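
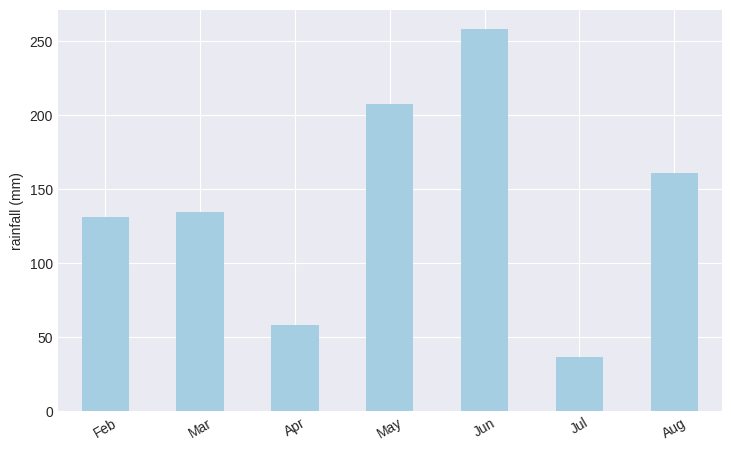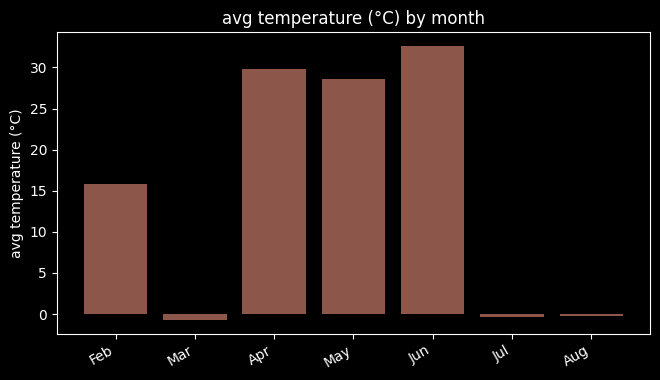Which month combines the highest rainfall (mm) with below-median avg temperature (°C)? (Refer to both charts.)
Aug

Chart 2 median avg temperature (°C) ≈ 15; below-median months: Mar, Jul, Aug. Among those, Aug has the highest rainfall (mm) (≈ 150).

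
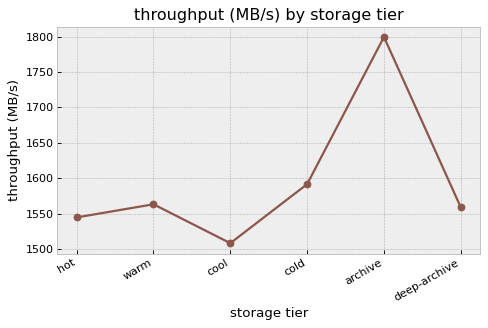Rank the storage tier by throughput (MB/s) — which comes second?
Top 3: archive ≈ 1800, cold ≈ 1600, warm ≈ 1575.

cold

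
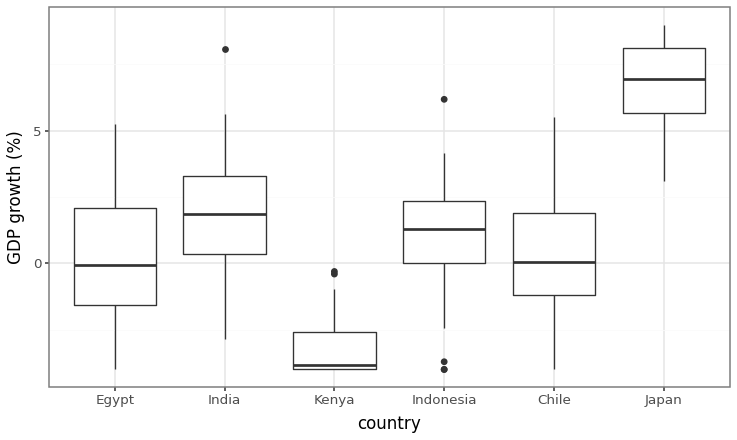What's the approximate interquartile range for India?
Q3 ≈ 3, Q1 ≈ 0; IQR ≈ 3.

≈ 3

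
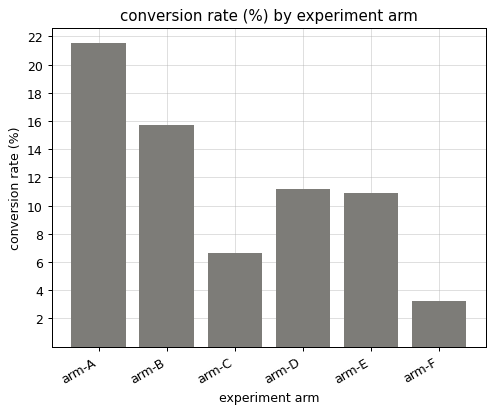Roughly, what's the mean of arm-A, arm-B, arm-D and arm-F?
≈ 14

(22 + 16 + 12 + 4) / 4 ≈ 14.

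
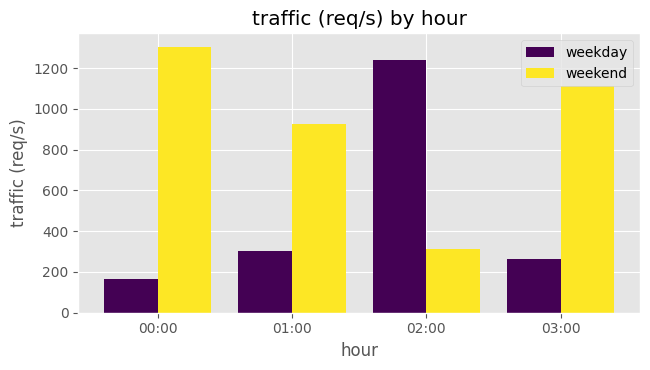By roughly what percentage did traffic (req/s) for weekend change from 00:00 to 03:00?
≈ -14.3%

00:00 ≈ 1400, 03:00 ≈ 1200; (1200 − 1400) / 1400 ≈ -14.3%.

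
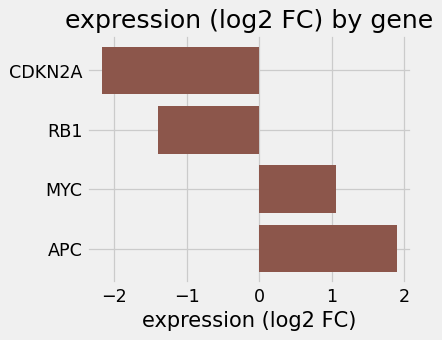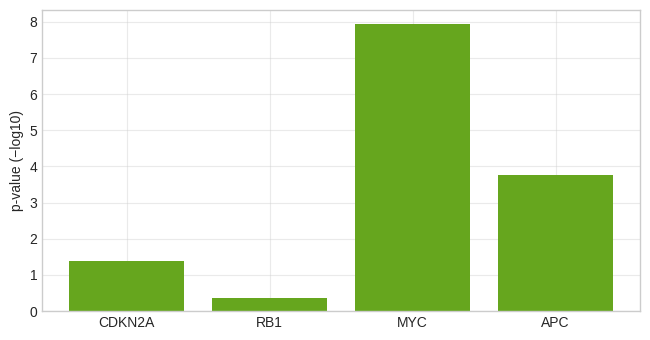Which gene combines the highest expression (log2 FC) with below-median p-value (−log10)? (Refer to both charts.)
Chart 2 median p-value (−log10) ≈ 3; below-median genes: CDKN2A, RB1. Among those, RB1 has the highest expression (log2 FC) (≈ -1.4).

RB1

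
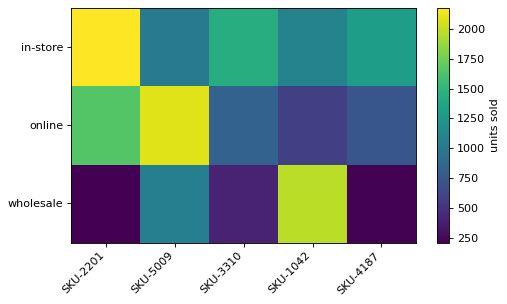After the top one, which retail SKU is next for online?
Top 3 for online: SKU-5009 ≈ 2000, SKU-2201 ≈ 1600, SKU-3310 ≈ 800.

SKU-2201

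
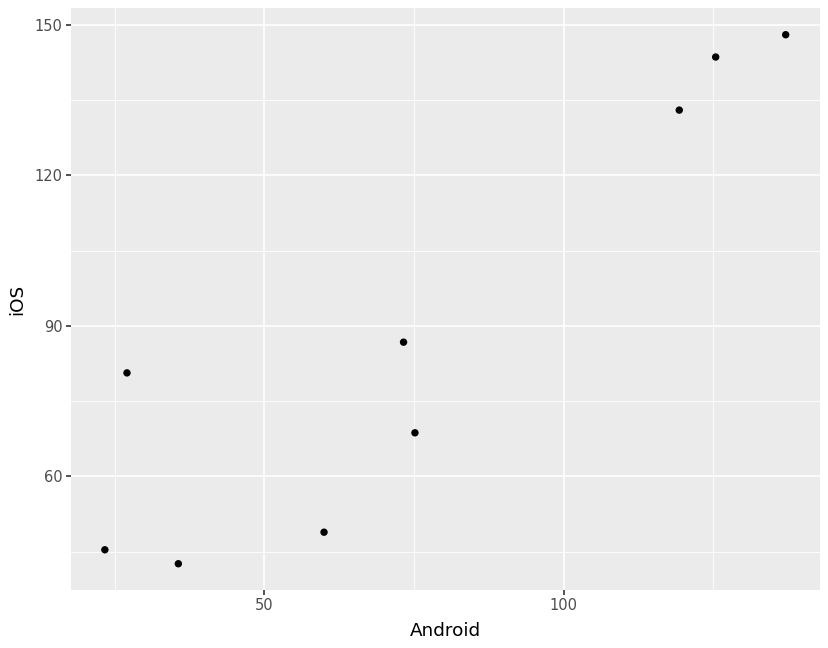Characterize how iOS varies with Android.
positive, strong

Points are positively correlated; strong (|r| ≈ 0.9).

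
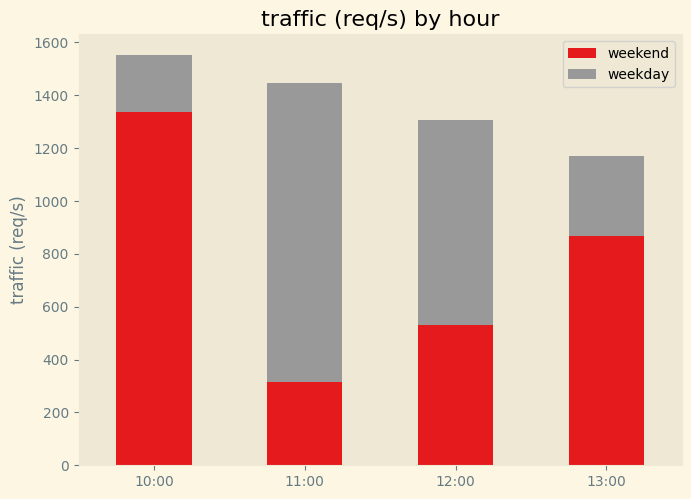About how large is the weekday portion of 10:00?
weekday top ≈ 1600, bottom ≈ 1400; segment ≈ 200.

≈ 200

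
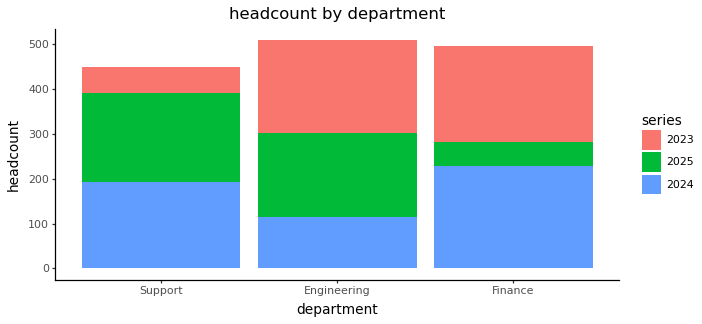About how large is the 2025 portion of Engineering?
2025 top ≈ 300, bottom ≈ 100; segment ≈ 200.

≈ 200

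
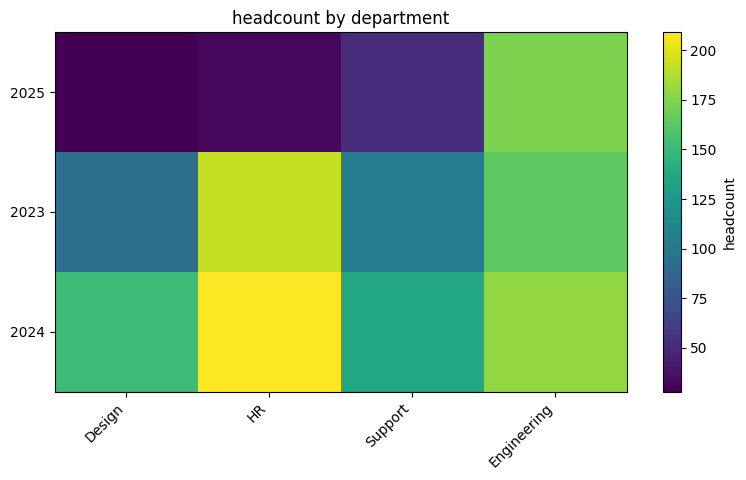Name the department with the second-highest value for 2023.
Engineering

Top 3 for 2023: HR ≈ 200, Engineering ≈ 160, Support ≈ 100.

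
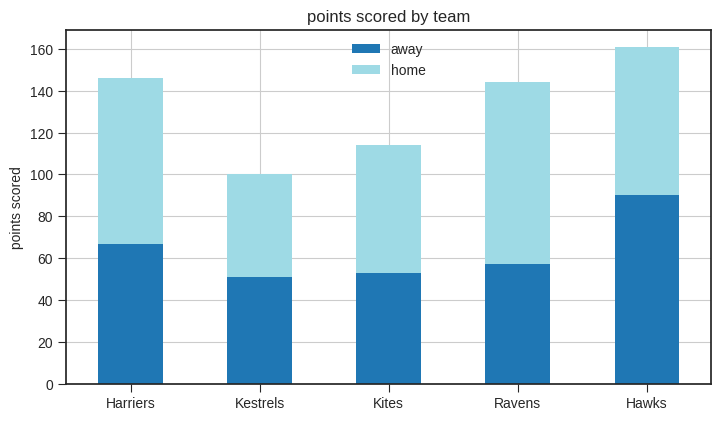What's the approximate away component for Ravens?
away top ≈ 60, bottom ≈ 0; segment ≈ 60.

≈ 60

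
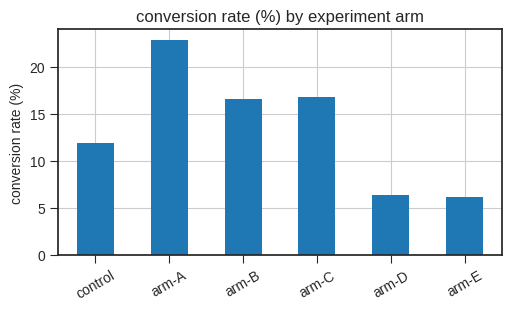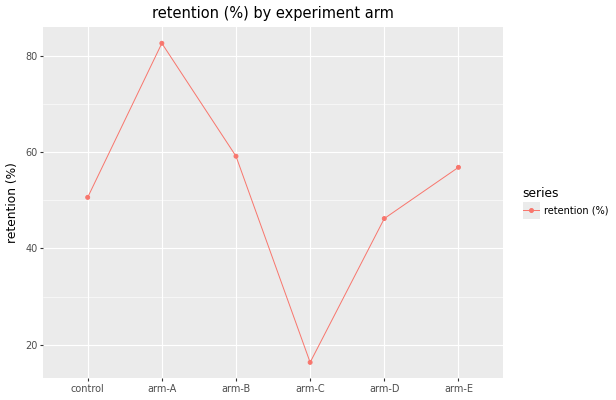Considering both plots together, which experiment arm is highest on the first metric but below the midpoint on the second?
Chart 2 median retention (%) ≈ 50; below-median experiment arms: control, arm-C, arm-D. Among those, arm-C has the highest conversion rate (%) (≈ 15).

arm-C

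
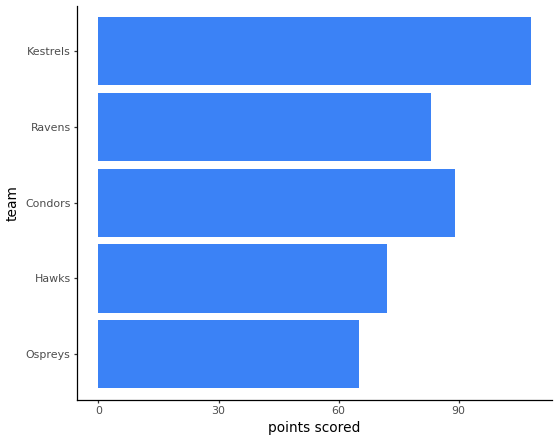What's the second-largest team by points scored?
Condors

Top 3: Kestrels ≈ 110, Condors ≈ 90, Ravens ≈ 80.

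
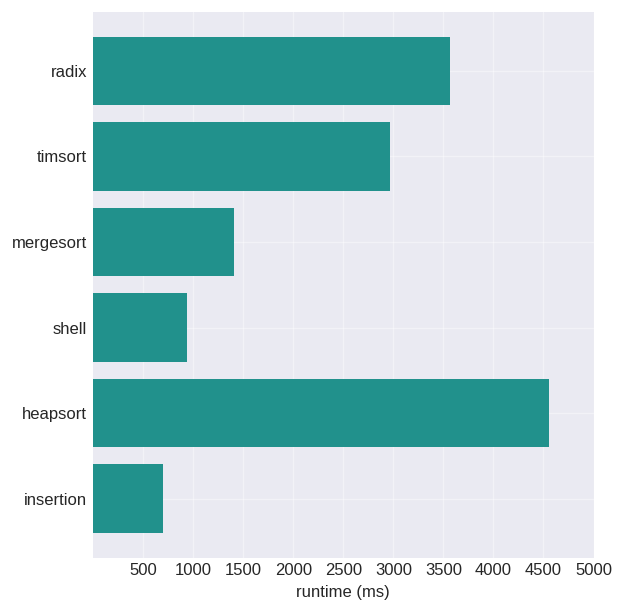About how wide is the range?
≈ 4000

Max heapsort ≈ 4500, min insertion ≈ 500; range ≈ 4000.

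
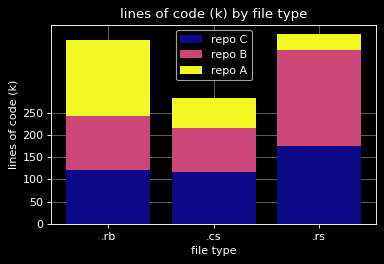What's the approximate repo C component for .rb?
≈ 100

repo C top ≈ 100, bottom ≈ 0; segment ≈ 100.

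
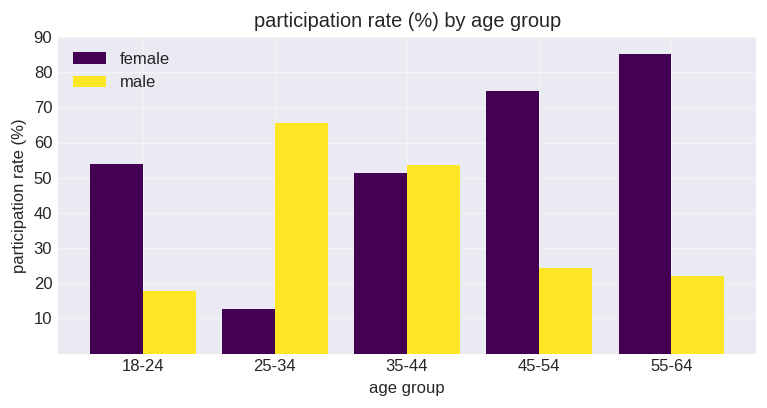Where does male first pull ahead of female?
25-34

18-24: male ≈ 20 vs female ≈ 50 (not yet); 25-34: male ≈ 70 vs female ≈ 10 (first crossover).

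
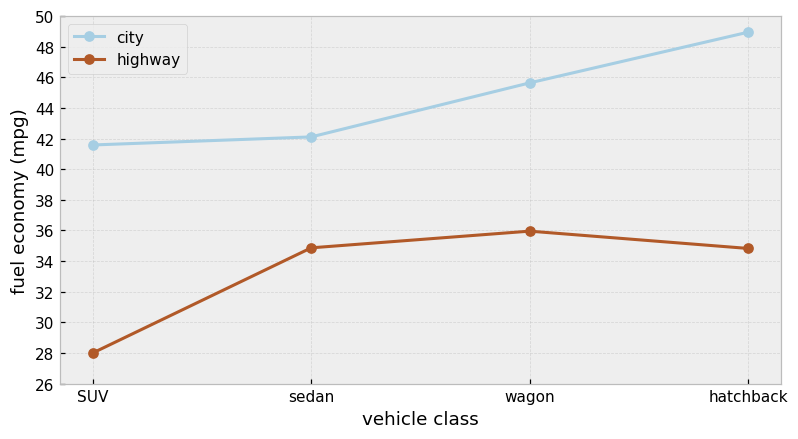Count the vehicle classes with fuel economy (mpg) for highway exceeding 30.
Above 30: sedan, wagon, hatchback.

3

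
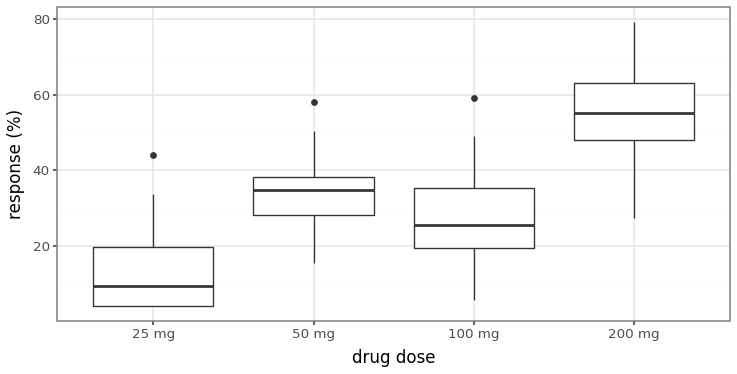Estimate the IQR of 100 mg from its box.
Q3 ≈ 35, Q1 ≈ 20; IQR ≈ 15.

≈ 15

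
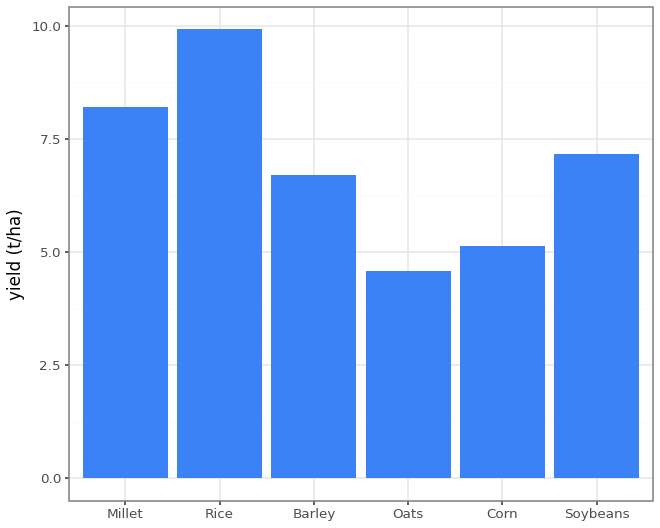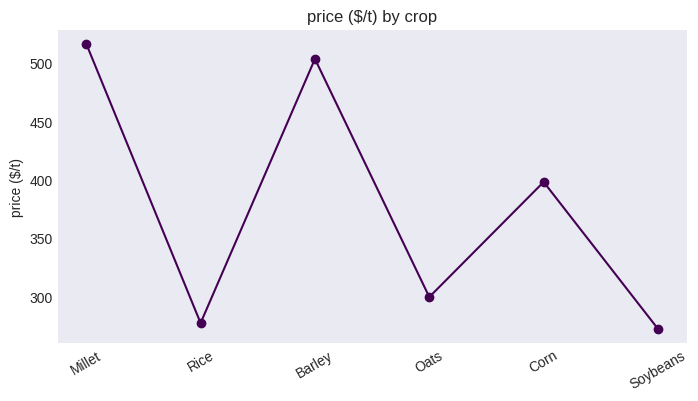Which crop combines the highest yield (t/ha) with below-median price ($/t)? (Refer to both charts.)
Chart 2 median price ($/t) ≈ 350; below-median crops: Rice, Oats, Soybeans. Among those, Rice has the highest yield (t/ha) (≈ 10).

Rice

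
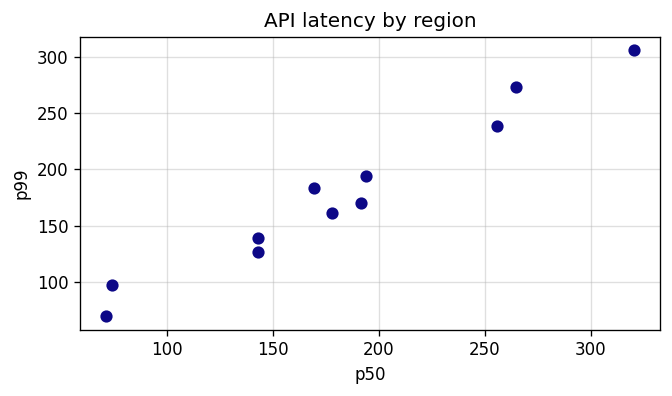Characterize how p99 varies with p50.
positive, strong

Points are positively correlated; strong (|r| ≈ 1.0).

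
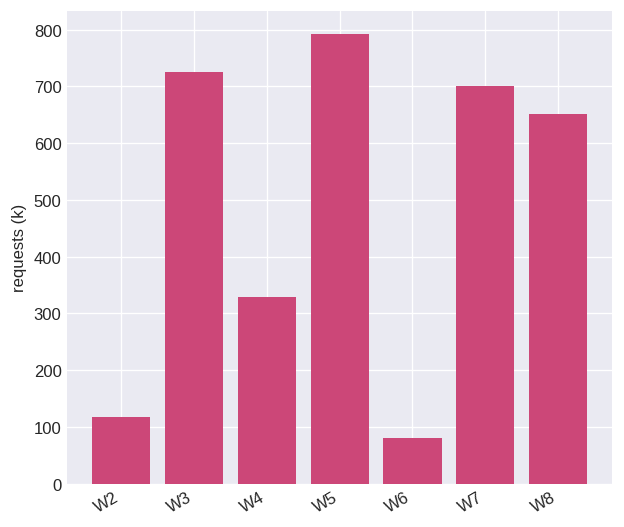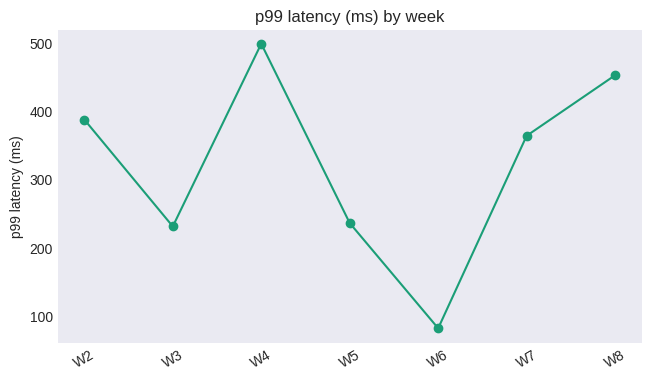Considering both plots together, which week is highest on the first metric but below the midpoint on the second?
W5

Chart 2 median p99 latency (ms) ≈ 350; below-median weeks: W3, W5, W6. Among those, W5 has the highest requests (k) (≈ 800).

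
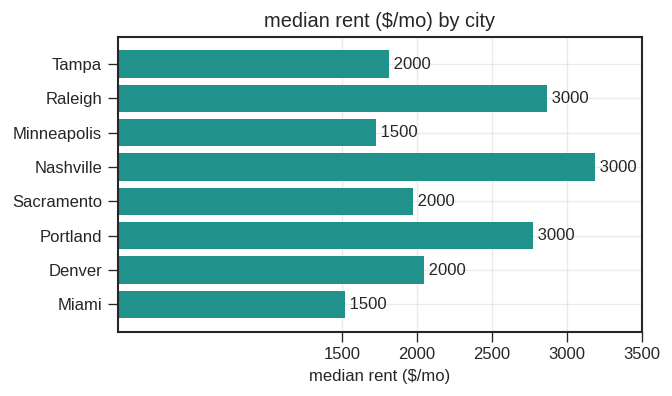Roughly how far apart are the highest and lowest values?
≈ 1500

Max Nashville ≈ 3000, min Miami ≈ 1500; range ≈ 1500.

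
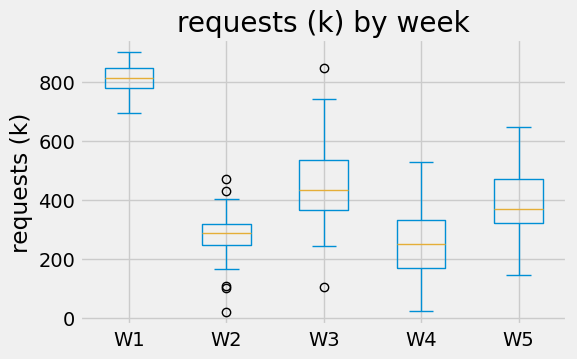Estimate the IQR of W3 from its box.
≈ 200

Q3 ≈ 550, Q1 ≈ 350; IQR ≈ 200.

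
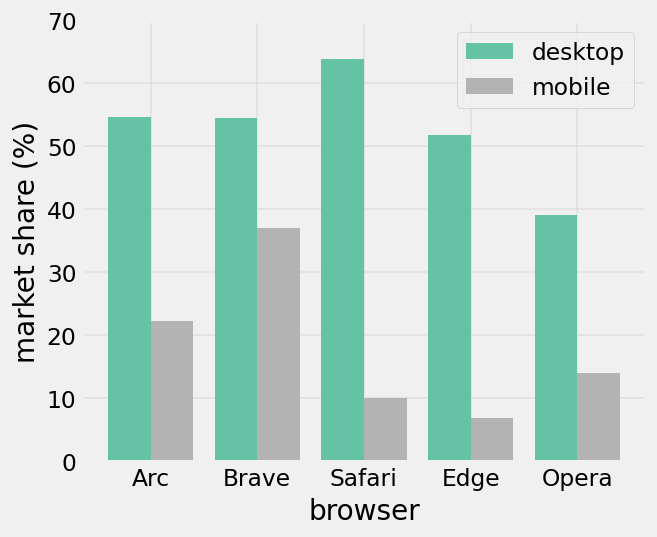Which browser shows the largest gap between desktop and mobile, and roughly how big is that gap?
Safari, ≈ 50 %

Safari: desktop ≈ 60, mobile ≈ 10 → gap ≈ 50. Next-largest (Edge) is only ≈ 40.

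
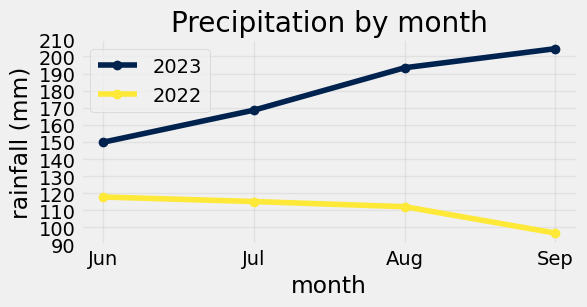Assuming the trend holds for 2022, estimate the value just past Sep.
≈ 90

Last three: 120, 110, 100 → slope ≈ -10/step → next ≈ 90.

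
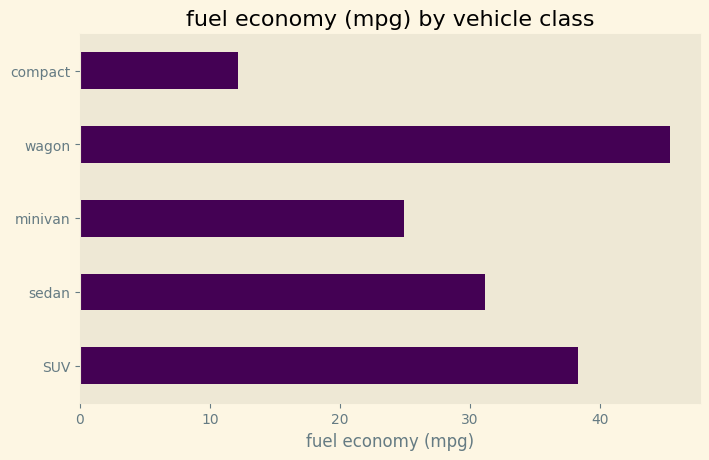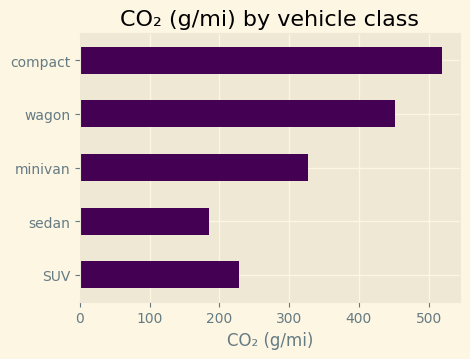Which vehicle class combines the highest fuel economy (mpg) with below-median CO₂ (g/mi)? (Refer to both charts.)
SUV

Chart 2 median CO₂ (g/mi) ≈ 350; below-median vehicle classes: SUV, sedan. Among those, SUV has the highest fuel economy (mpg) (≈ 40).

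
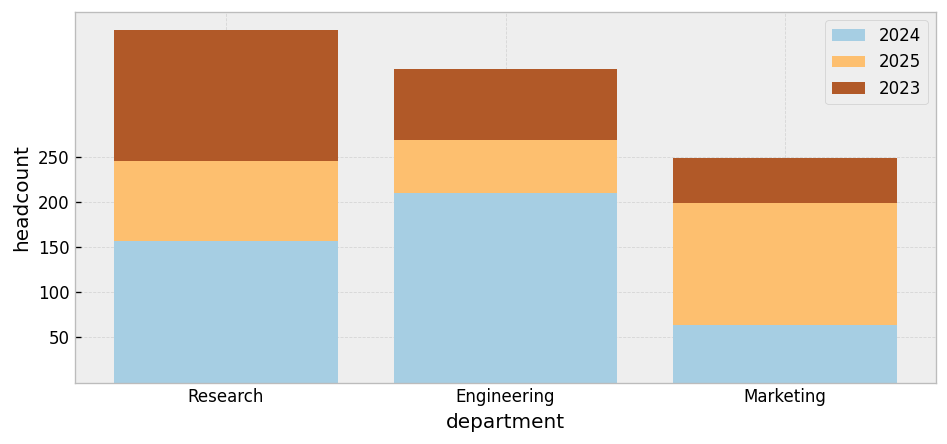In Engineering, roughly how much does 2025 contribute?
≈ 50

2025 top ≈ 250, bottom ≈ 200; segment ≈ 50.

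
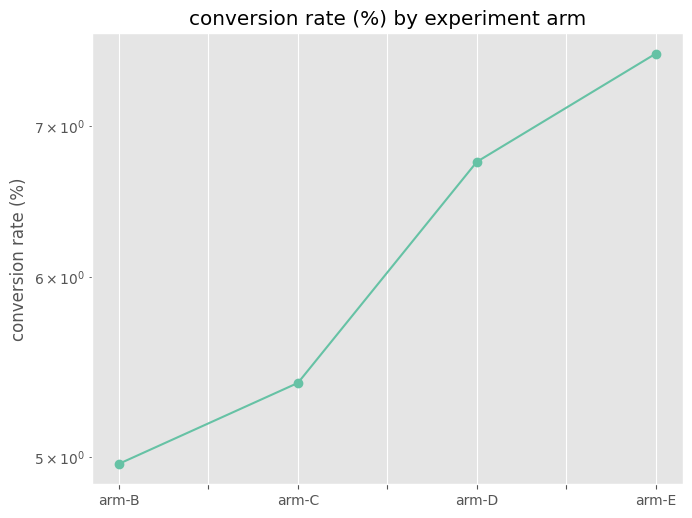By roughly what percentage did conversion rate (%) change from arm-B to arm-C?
arm-B ≈ 5.0, arm-C ≈ 5.5; (5.5 − 5.0) / 5.0 ≈ +10%.

≈ +10%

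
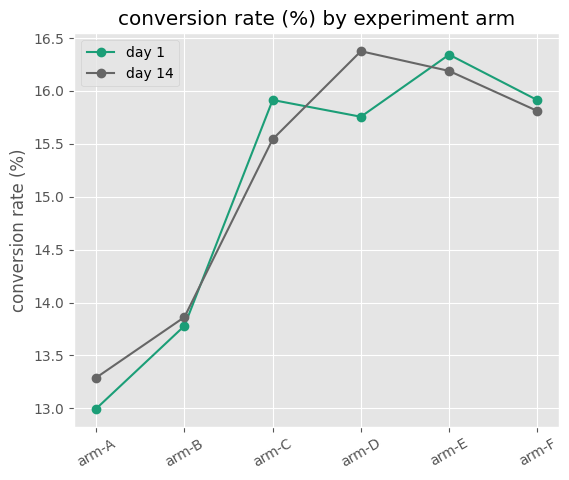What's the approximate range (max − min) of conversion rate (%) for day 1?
≈ 3.5

Max arm-E ≈ 16.5, min arm-A ≈ 13.0; range ≈ 3.5.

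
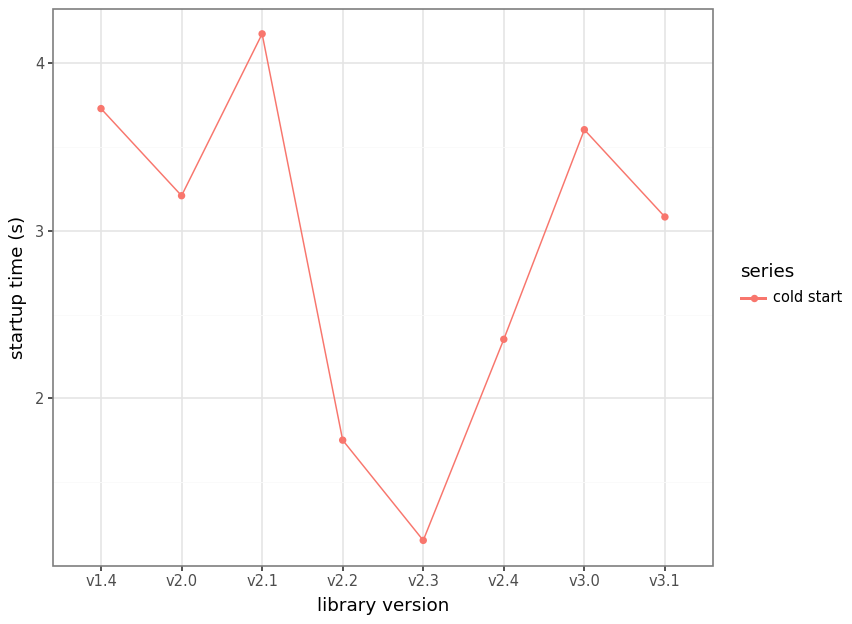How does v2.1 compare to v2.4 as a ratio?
v2.1 ≈ 4.0, v2.4 ≈ 2.5; 4.0/2.5 ≈ 1.6.

≈ 1.6×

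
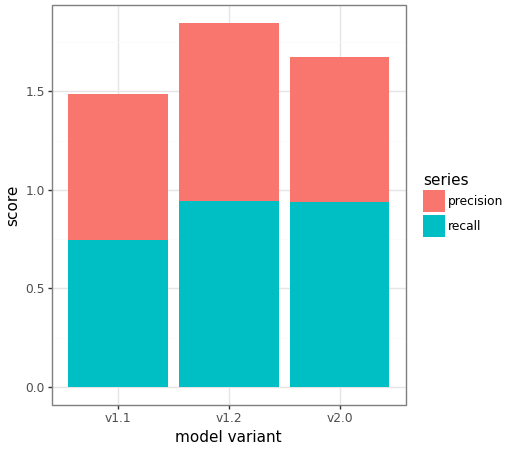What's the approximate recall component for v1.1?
recall top ≈ 0.8, bottom ≈ 0.0; segment ≈ 0.8.

≈ 0.8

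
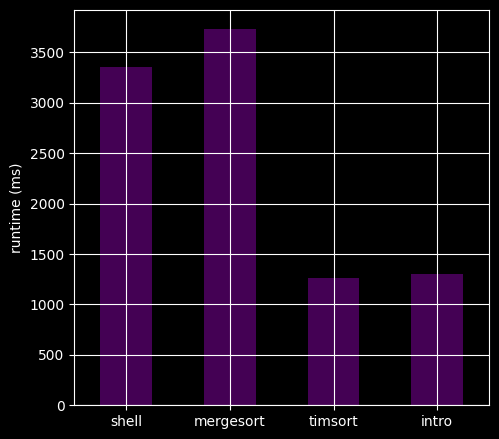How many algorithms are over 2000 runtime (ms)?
2

Above 2000: shell, mergesort.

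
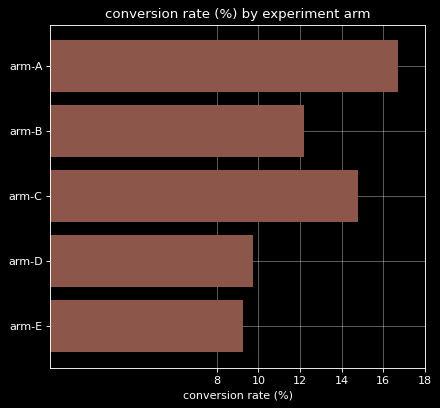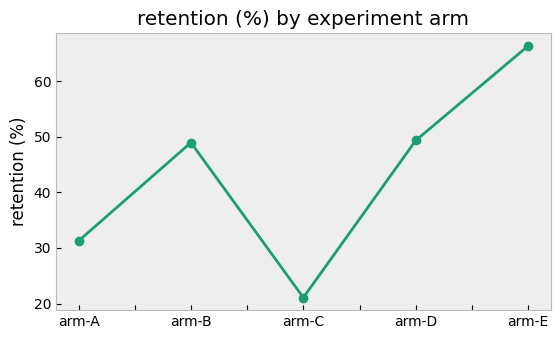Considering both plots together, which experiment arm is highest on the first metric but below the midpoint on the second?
Chart 2 median retention (%) ≈ 50; below-median experiment arms: arm-A, arm-C. Among those, arm-A has the highest conversion rate (%) (≈ 16).

arm-A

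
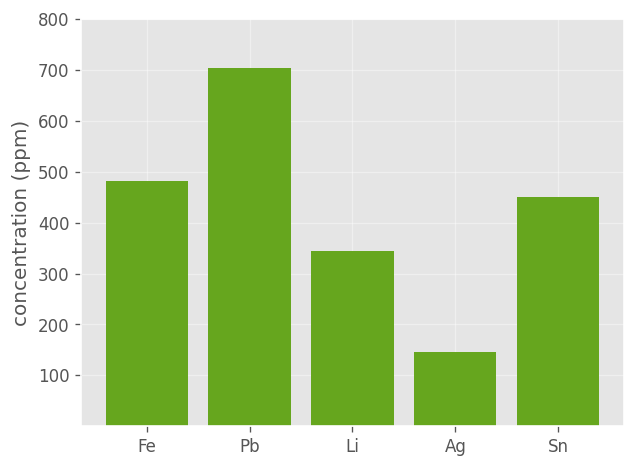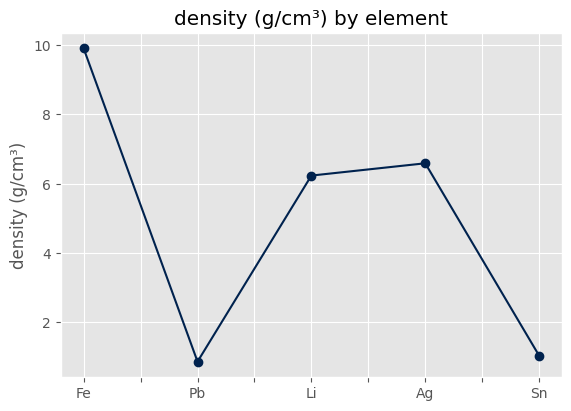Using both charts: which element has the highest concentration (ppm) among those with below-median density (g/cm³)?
Pb

Chart 2 median density (g/cm³) ≈ 6; below-median elements: Pb, Sn. Among those, Pb has the highest concentration (ppm) (≈ 700).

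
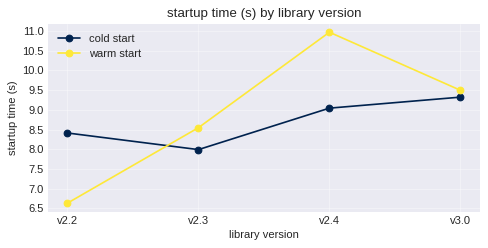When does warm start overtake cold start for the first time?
v2.2: warm start ≈ 6.5 vs cold start ≈ 8.5 (not yet); v2.3: warm start ≈ 8.5 vs cold start ≈ 8.0 (first crossover).

v2.3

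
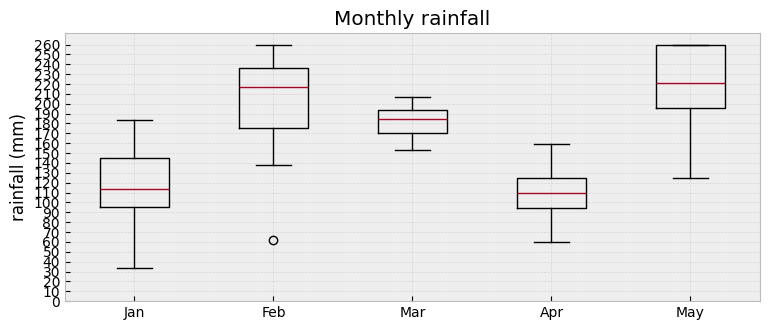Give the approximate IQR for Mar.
Q3 ≈ 190, Q1 ≈ 170; IQR ≈ 20.

≈ 20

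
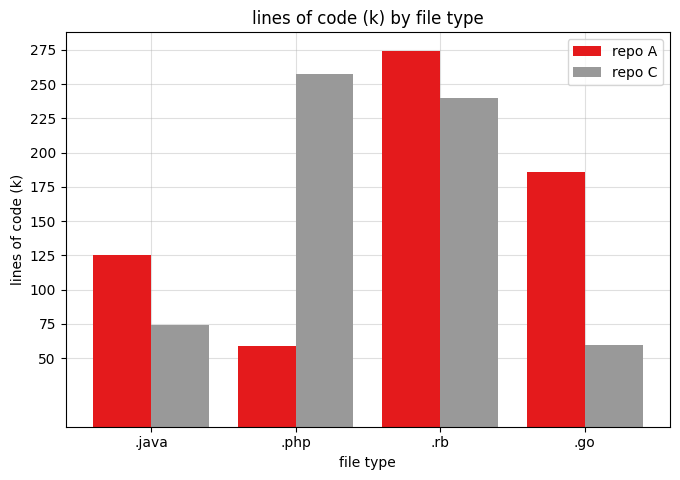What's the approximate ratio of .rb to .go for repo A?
.rb ≈ 275, .go ≈ 175; 275/175 ≈ 1.57.

≈ 1.57×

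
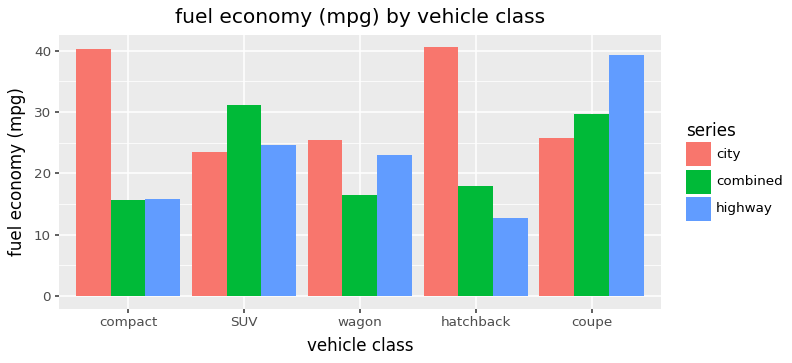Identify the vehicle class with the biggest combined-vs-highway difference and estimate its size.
coupe, ≈ 10 mpg

coupe: combined ≈ 30, highway ≈ 40 → gap ≈ 10. Next-largest (SUV) is only ≈ 5.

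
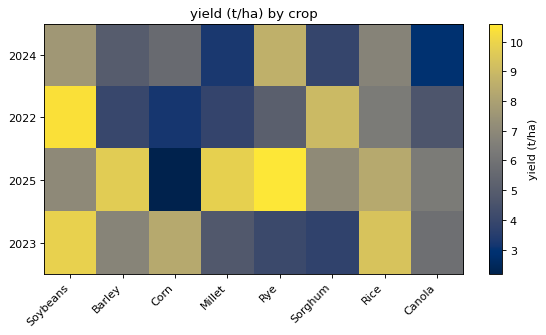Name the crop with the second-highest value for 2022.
Top 3 for 2022: Soybeans ≈ 10, Sorghum ≈ 9, Rice ≈ 6.

Sorghum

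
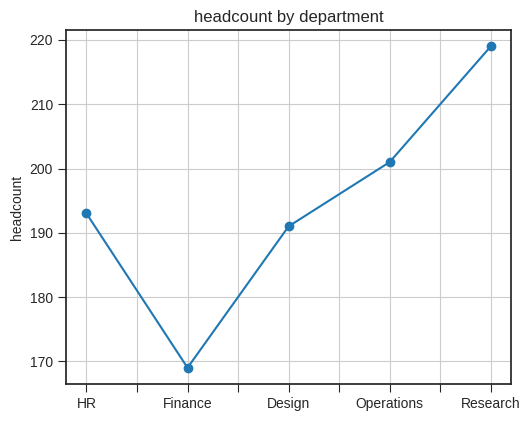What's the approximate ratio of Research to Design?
Research ≈ 220, Design ≈ 190; 220/190 ≈ 1.16.

≈ 1.16×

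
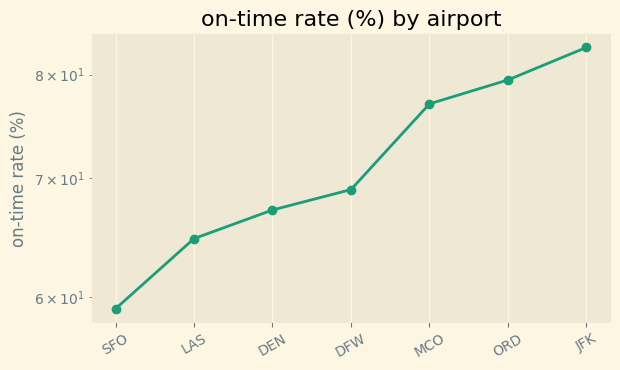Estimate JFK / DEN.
≈ 1.21×

JFK ≈ 82, DEN ≈ 68; 82/68 ≈ 1.21.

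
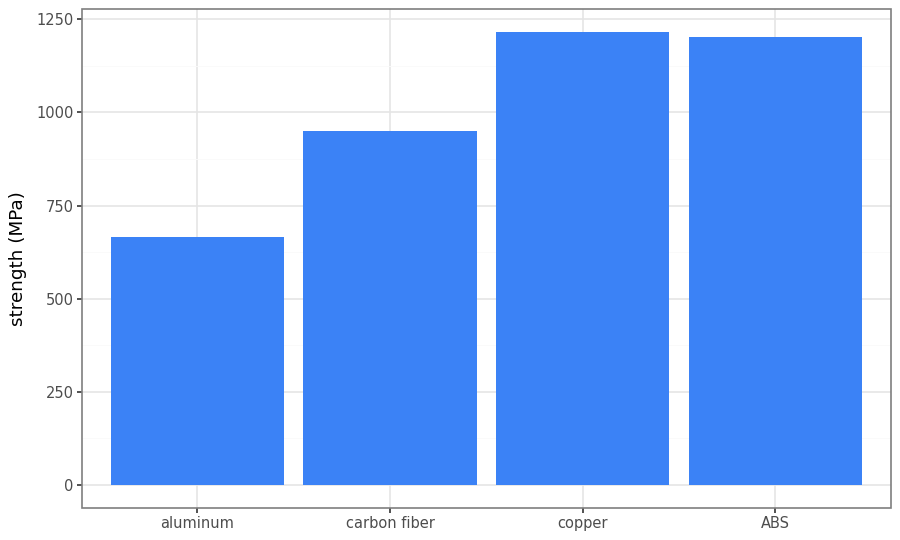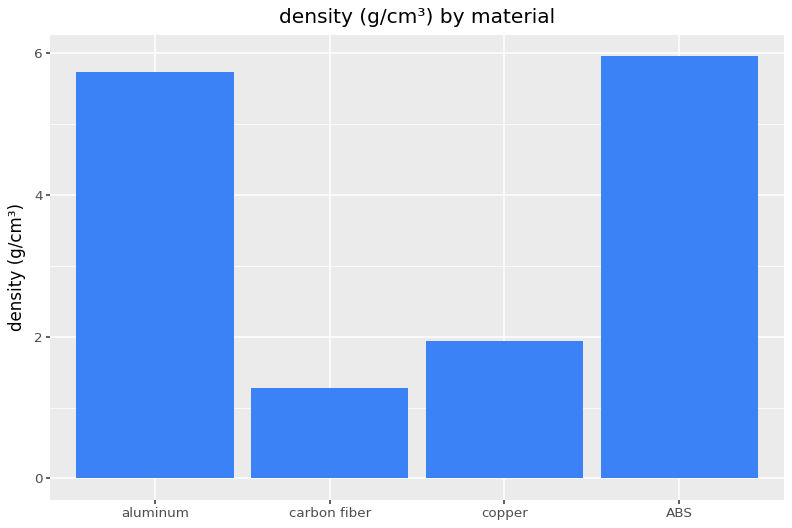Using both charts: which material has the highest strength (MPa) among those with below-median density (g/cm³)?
Chart 2 median density (g/cm³) ≈ 4; below-median materials: carbon fiber, copper. Among those, copper has the highest strength (MPa) (≈ 1200).

copper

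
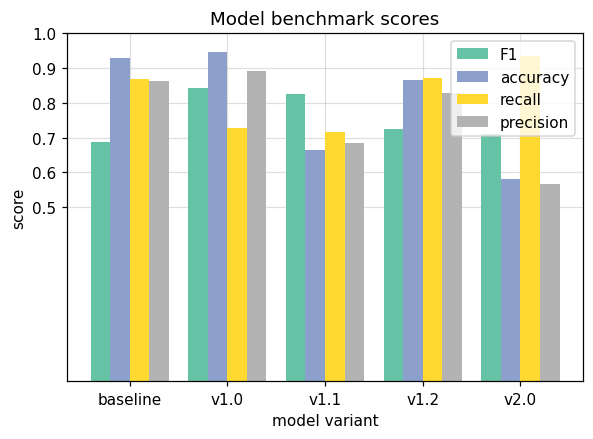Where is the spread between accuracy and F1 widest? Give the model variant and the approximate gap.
baseline: accuracy ≈ 0.9, F1 ≈ 0.7 → gap ≈ 0.2. Next-largest (v1.1) is only ≈ 0.1.

baseline, ≈ 0.2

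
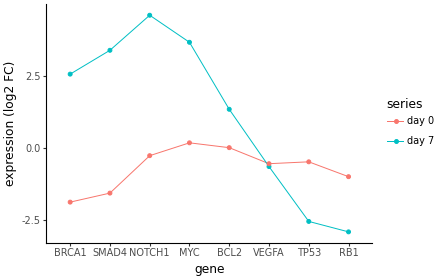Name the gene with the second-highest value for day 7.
MYC

Top 3 for day 7: NOTCH1 ≈ 5, MYC ≈ 4, SMAD4 ≈ 3.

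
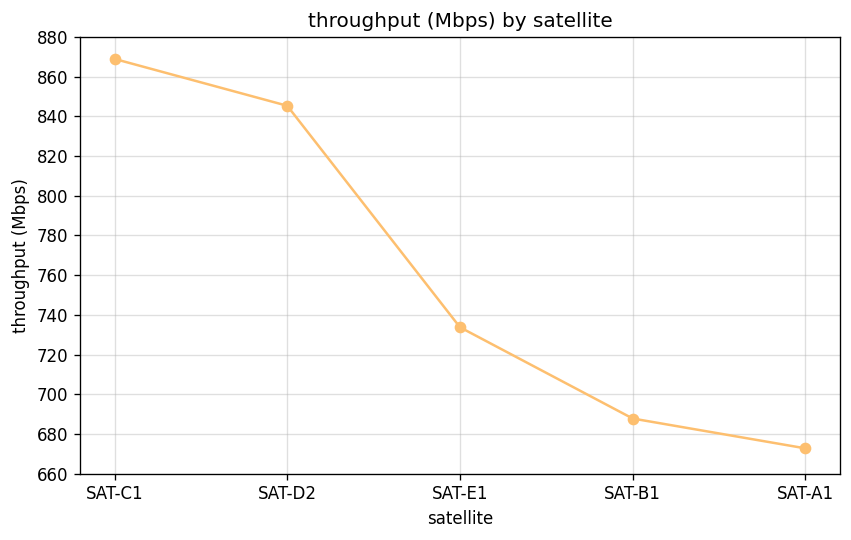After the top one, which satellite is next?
Top 3: SAT-C1 ≈ 860, SAT-D2 ≈ 840, SAT-E1 ≈ 740.

SAT-D2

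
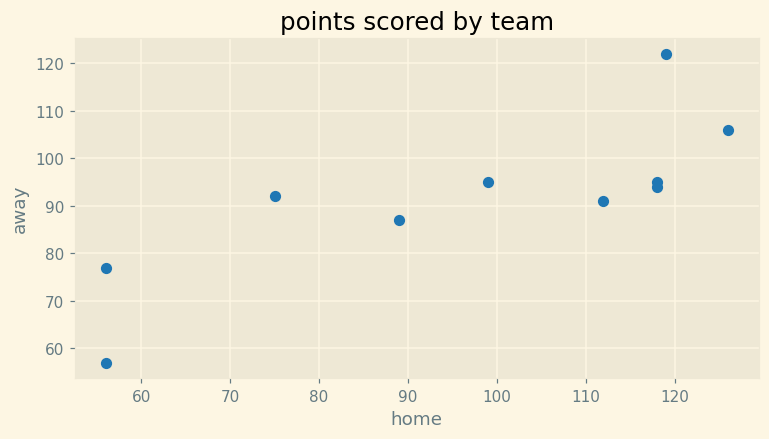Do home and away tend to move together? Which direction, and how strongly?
positive, strong

Points are positively correlated; strong (|r| ≈ 0.8).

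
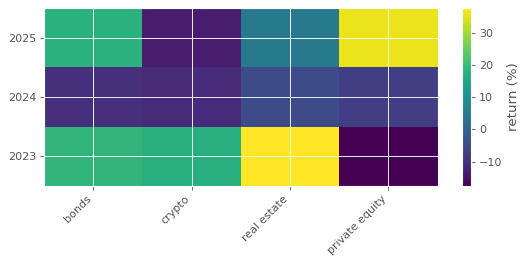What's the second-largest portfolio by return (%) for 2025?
Top 3 for 2025: private equity ≈ 35, bonds ≈ 20, real estate ≈ 5.

bonds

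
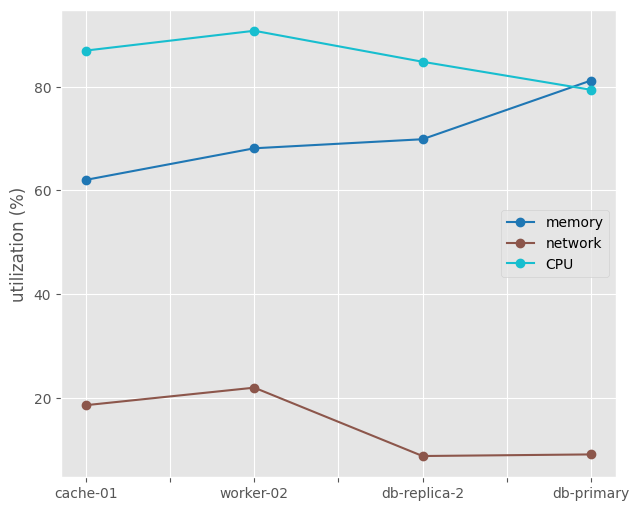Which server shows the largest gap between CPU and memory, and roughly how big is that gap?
cache-01: CPU ≈ 90, memory ≈ 60 → gap ≈ 30. Next-largest (worker-02) is only ≈ 20.

cache-01, ≈ 30 %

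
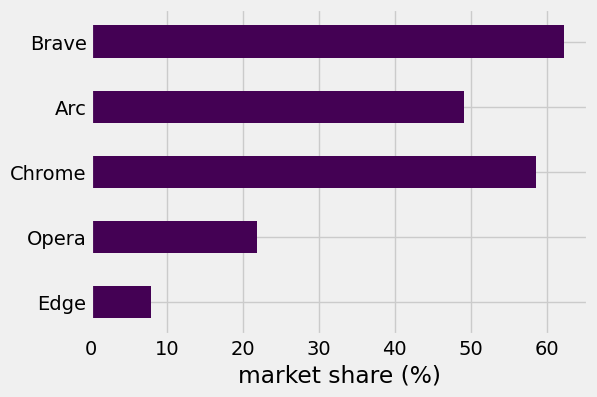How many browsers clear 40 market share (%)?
Above 40: Chrome, Arc, Brave.

3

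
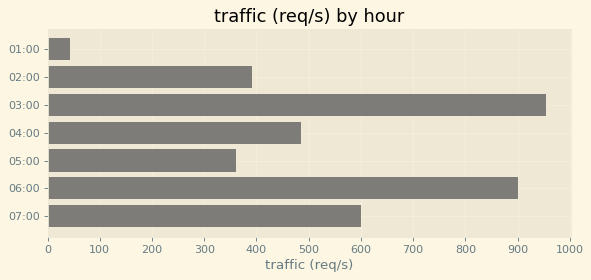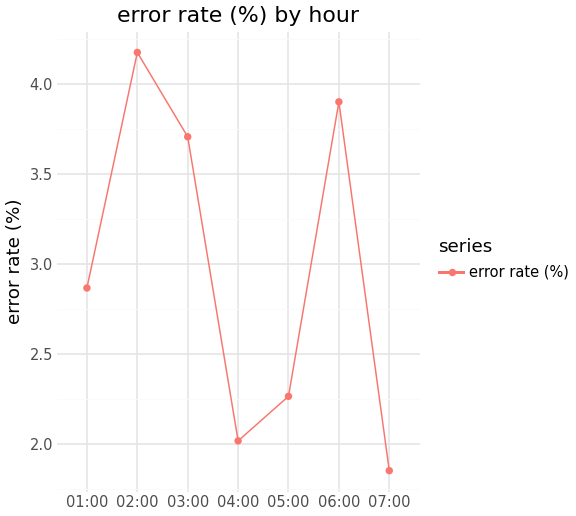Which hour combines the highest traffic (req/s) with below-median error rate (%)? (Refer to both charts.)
07:00

Chart 2 median error rate (%) ≈ 3; below-median hours: 04:00, 05:00, 07:00. Among those, 07:00 has the highest traffic (req/s) (≈ 600).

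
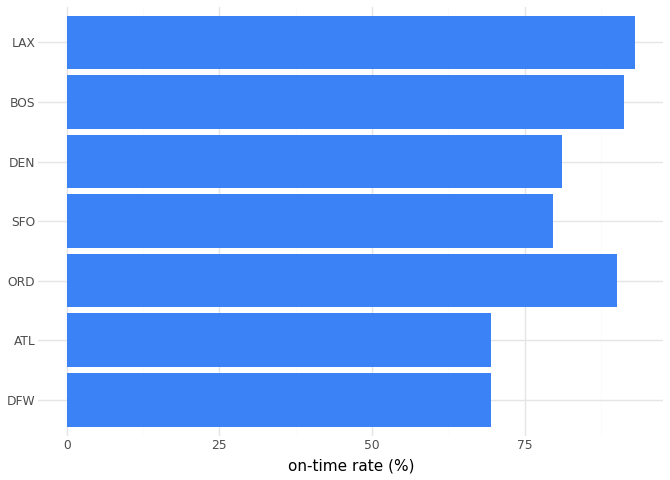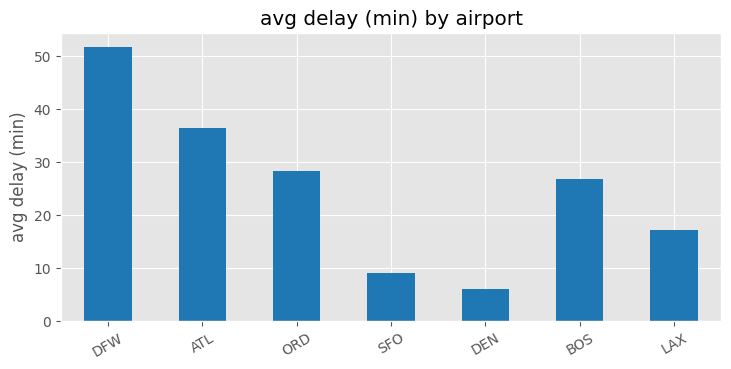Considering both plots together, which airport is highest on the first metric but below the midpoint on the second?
Chart 2 median avg delay (min) ≈ 25; below-median airports: SFO, DEN, LAX. Among those, LAX has the highest on-time rate (%) (≈ 90).

LAX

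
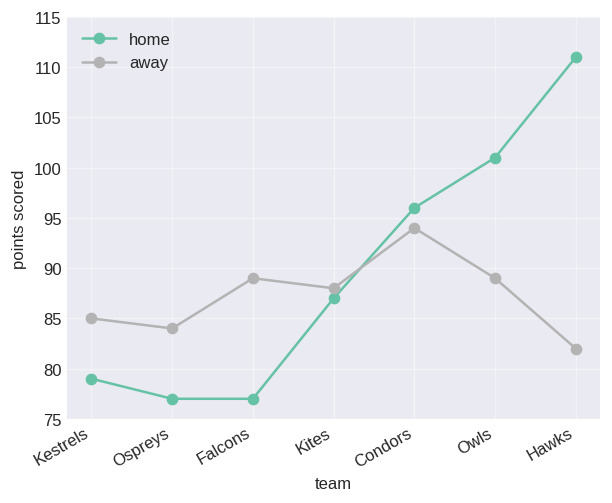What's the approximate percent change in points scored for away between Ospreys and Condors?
≈ +11.8%

Ospreys ≈ 85, Condors ≈ 95; (95 − 85) / 85 ≈ +11.8%.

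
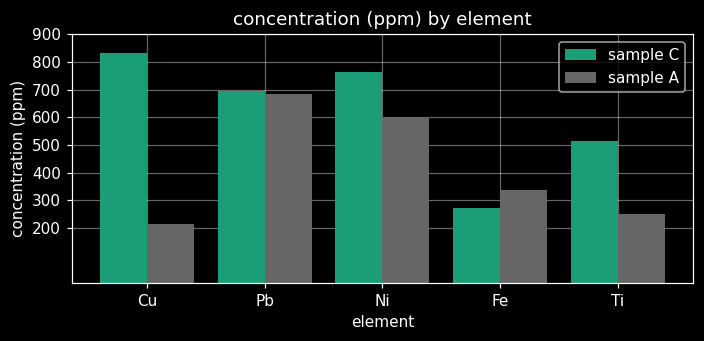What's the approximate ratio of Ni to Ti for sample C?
Ni ≈ 800, Ti ≈ 500; 800/500 ≈ 1.6.

≈ 1.6×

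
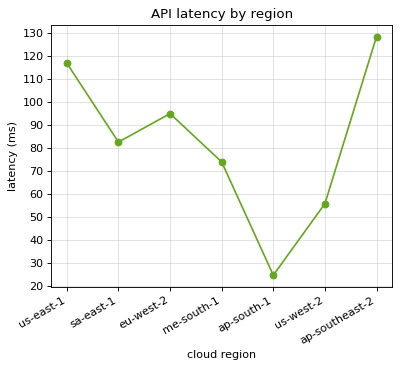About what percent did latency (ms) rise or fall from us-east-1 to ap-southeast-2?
us-east-1 ≈ 120, ap-southeast-2 ≈ 130; (130 − 120) / 120 ≈ +8.3%.

≈ +8.3%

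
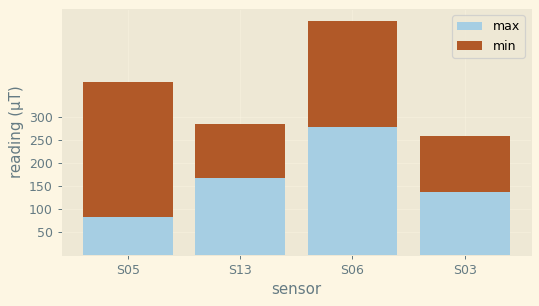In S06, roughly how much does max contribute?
≈ 300

max top ≈ 300, bottom ≈ 0; segment ≈ 300.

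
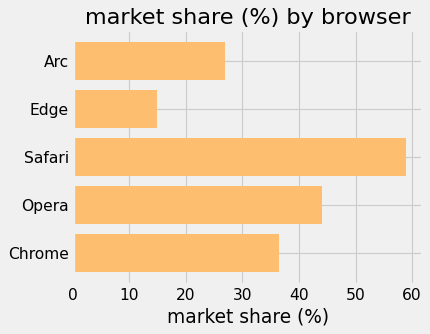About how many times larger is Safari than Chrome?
≈ 1.71×

Safari ≈ 60, Chrome ≈ 35; 60/35 ≈ 1.71.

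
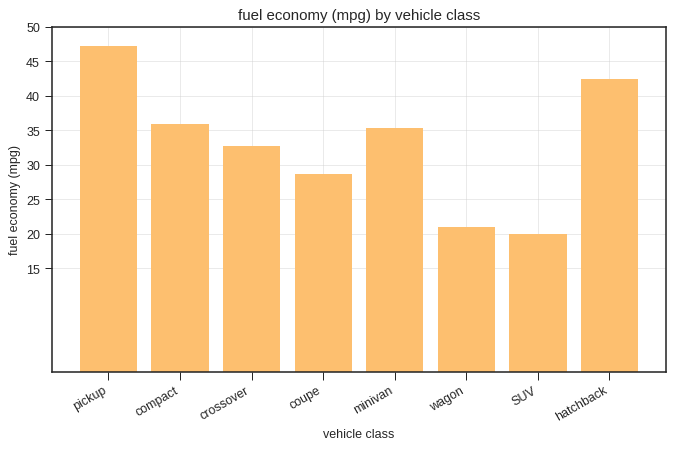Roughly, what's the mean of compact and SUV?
(35 + 20) / 2 ≈ 28.

≈ 28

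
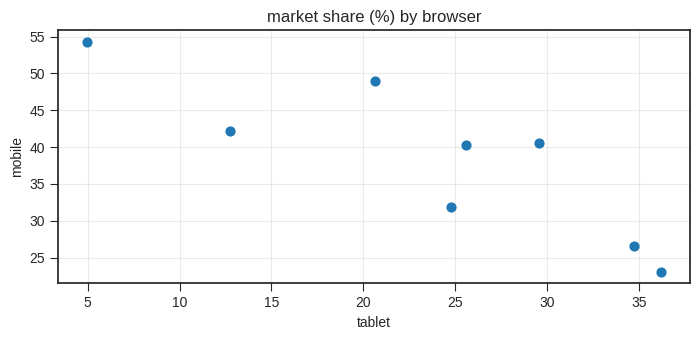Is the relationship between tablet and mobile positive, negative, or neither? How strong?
Points are negatively correlated; strong (|r| ≈ 0.9).

negative, strong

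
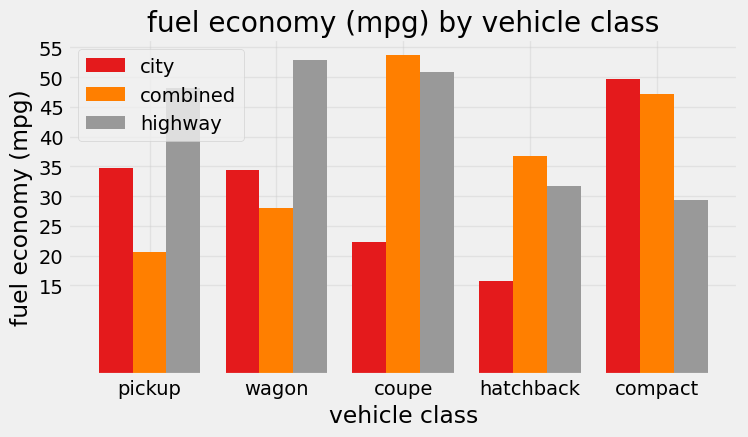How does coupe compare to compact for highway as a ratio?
coupe ≈ 50, compact ≈ 30; 50/30 ≈ 1.67.

≈ 1.67×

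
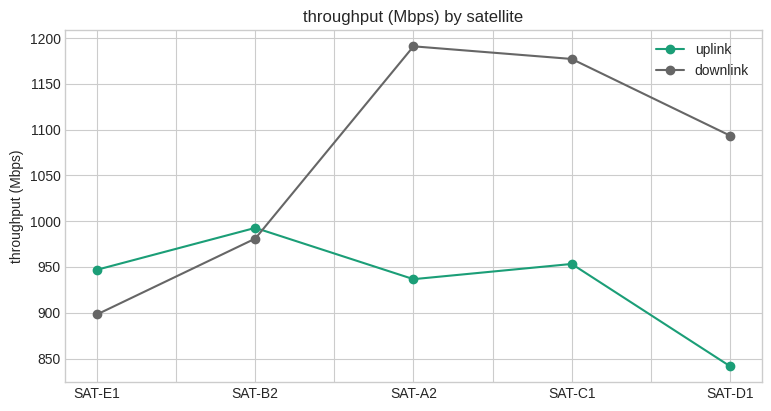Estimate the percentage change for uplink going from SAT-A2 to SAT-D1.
SAT-A2 ≈ 950, SAT-D1 ≈ 850; (850 − 950) / 950 ≈ -10.5%.

≈ -10.5%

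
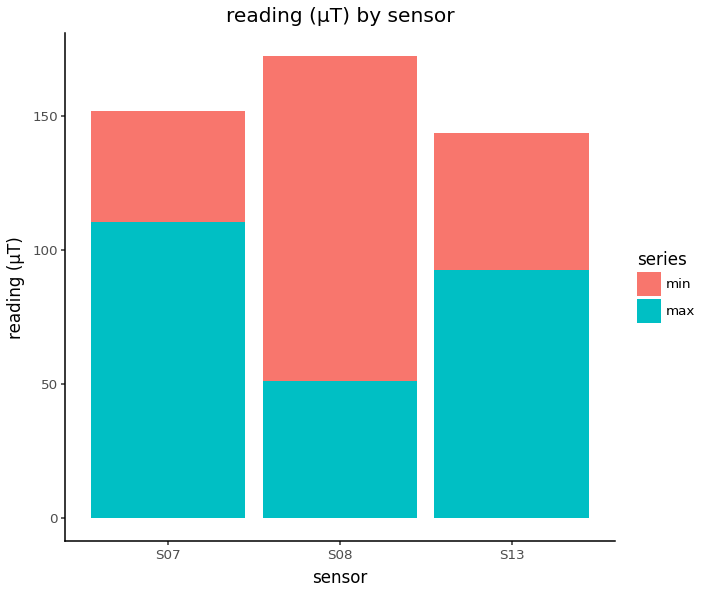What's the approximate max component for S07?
≈ 120

max top ≈ 120, bottom ≈ 0; segment ≈ 120.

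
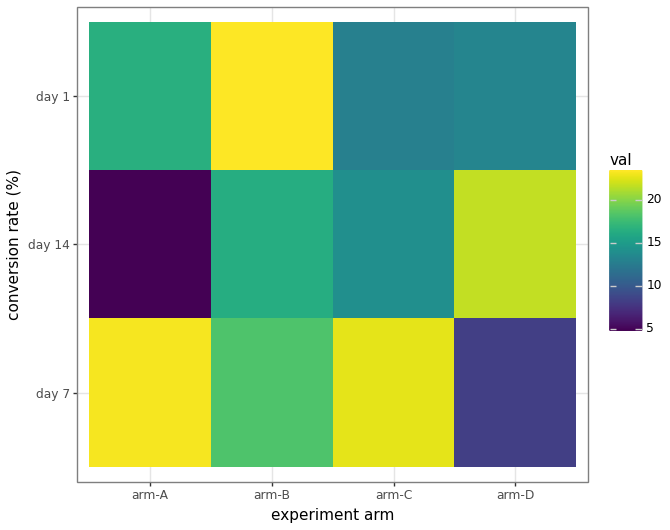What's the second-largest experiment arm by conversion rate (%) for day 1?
arm-A

Top 3 for day 1: arm-B ≈ 24, arm-A ≈ 16, arm-D ≈ 14.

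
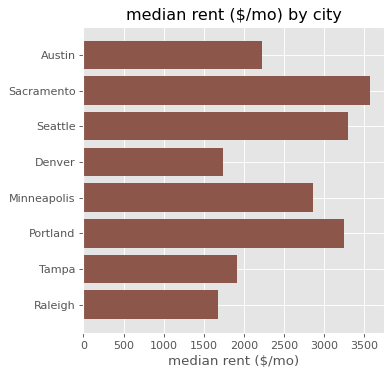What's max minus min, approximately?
≈ 2000

Max Sacramento ≈ 3500, min Raleigh ≈ 1500; range ≈ 2000.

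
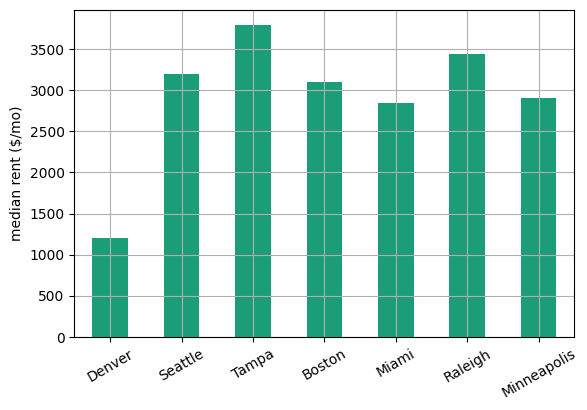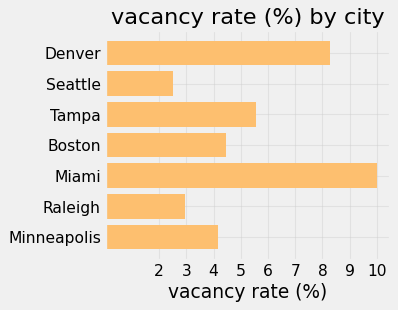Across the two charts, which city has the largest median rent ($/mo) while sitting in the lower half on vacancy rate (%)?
Raleigh

Chart 2 median vacancy rate (%) ≈ 4; below-median cities: Seattle, Raleigh, Minneapolis. Among those, Raleigh has the highest median rent ($/mo) (≈ 3500).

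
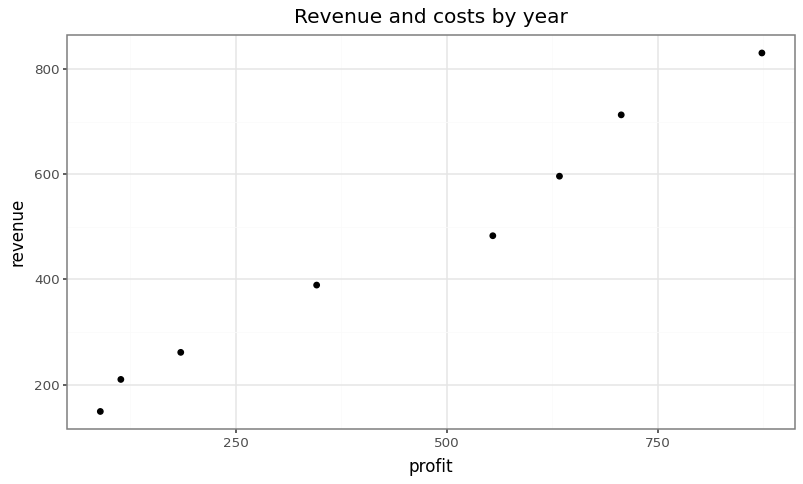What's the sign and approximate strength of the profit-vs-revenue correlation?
Points are positively correlated; strong (|r| ≈ 1.0).

positive, strong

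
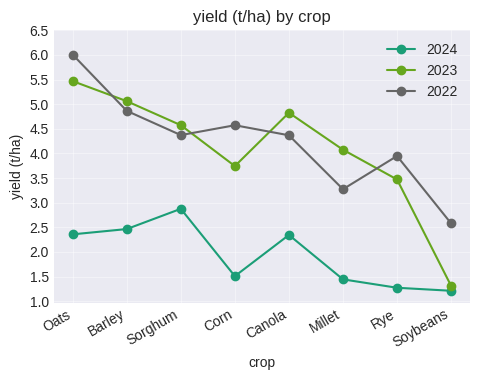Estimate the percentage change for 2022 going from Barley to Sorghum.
≈ -10%

Barley ≈ 5.0, Sorghum ≈ 4.5; (4.5 − 5.0) / 5.0 ≈ -10%.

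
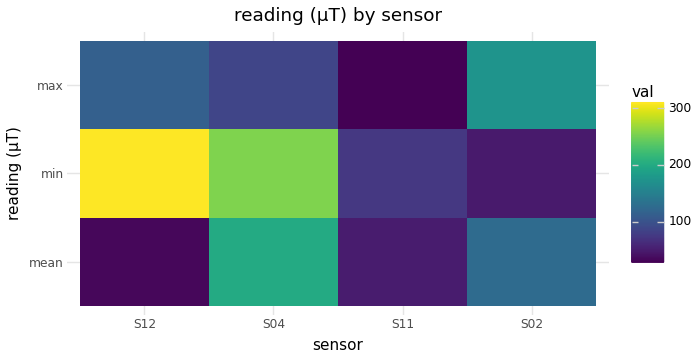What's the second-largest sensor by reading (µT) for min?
S04

Top 3 for min: S12 ≈ 300, S04 ≈ 250, S11 ≈ 75.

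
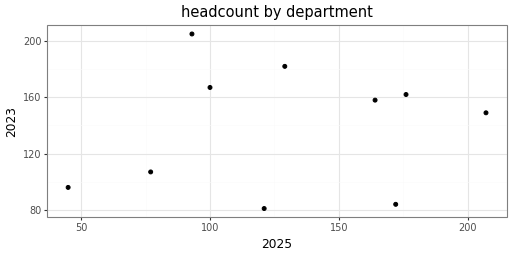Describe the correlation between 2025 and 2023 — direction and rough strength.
no clear correlation

Points are roughly uncorrelated; weak (|r| ≈ 0.1).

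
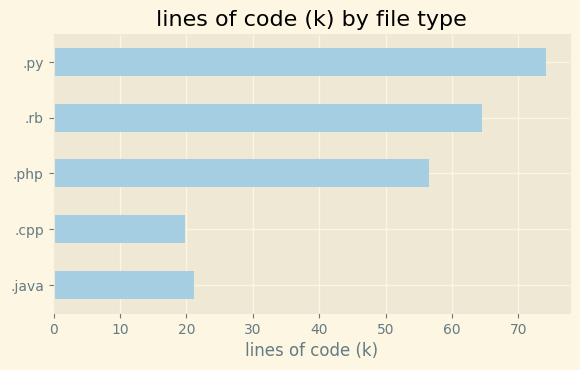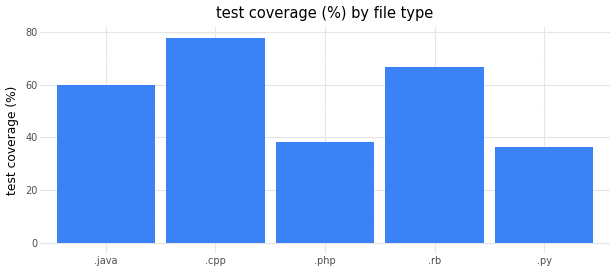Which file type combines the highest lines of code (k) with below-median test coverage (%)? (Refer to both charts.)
.py

Chart 2 median test coverage (%) ≈ 60; below-median file types: .php, .py. Among those, .py has the highest lines of code (k) (≈ 70).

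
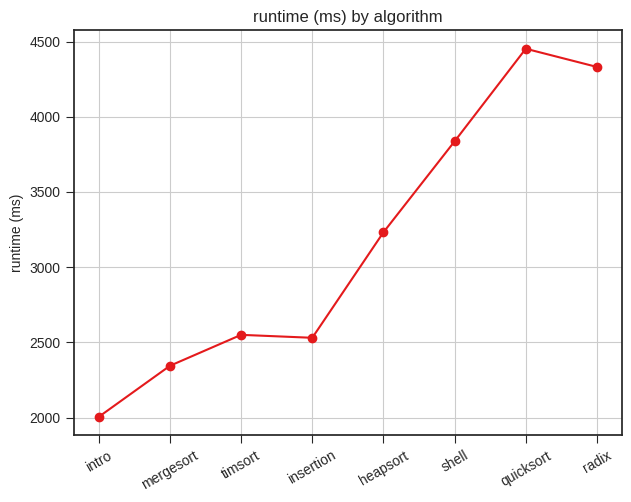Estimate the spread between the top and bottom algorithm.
Max quicksort ≈ 4500, min intro ≈ 2000; range ≈ 2500.

≈ 2500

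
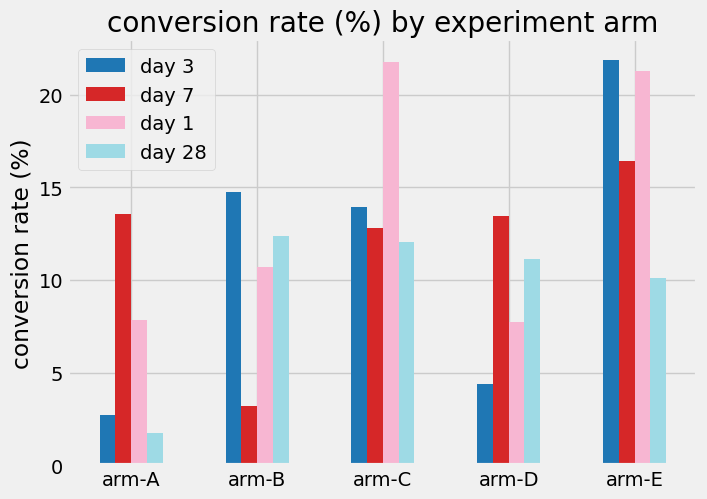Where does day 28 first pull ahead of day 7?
arm-A: day 28 ≈ 2 vs day 7 ≈ 14 (not yet); arm-B: day 28 ≈ 12 vs day 7 ≈ 4 (first crossover).

arm-B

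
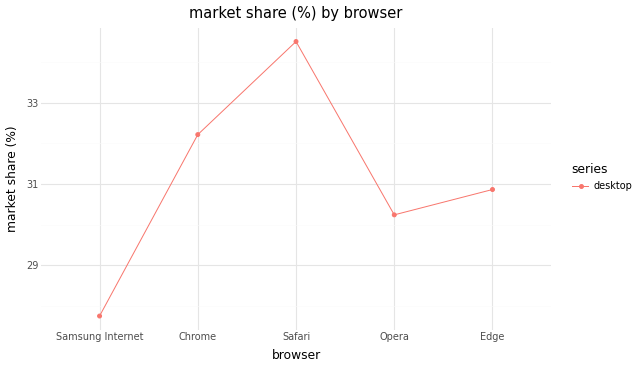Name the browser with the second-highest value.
Top 3: Safari ≈ 35, Chrome ≈ 32, Edge ≈ 31.

Chrome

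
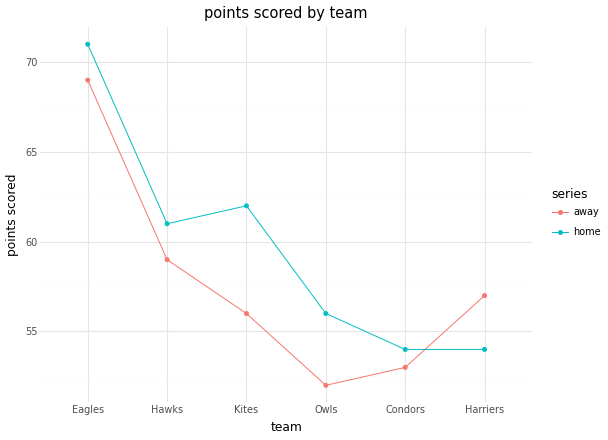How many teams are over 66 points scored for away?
Above 66: Eagles.

1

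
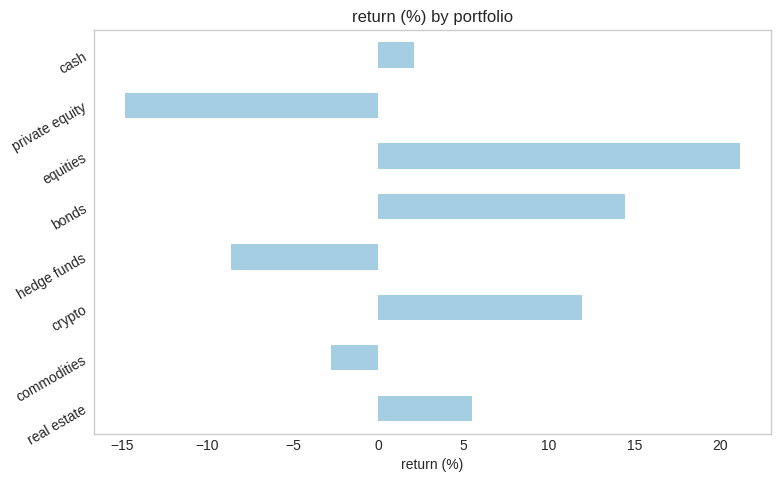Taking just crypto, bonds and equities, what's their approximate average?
≈ 15

(10 + 15 + 20) / 3 ≈ 15.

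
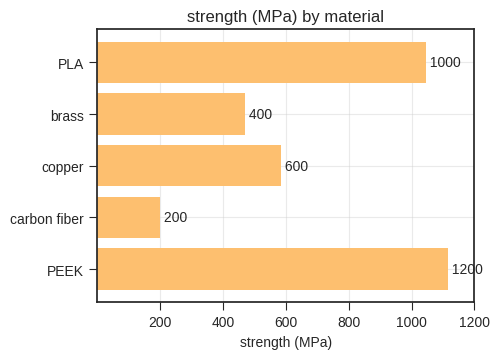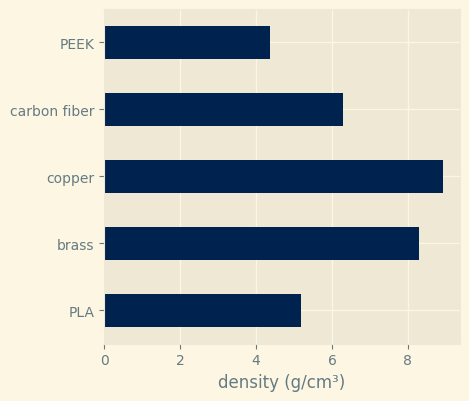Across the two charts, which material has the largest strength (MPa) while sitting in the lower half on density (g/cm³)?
PEEK

Chart 2 median density (g/cm³) ≈ 6; below-median materials: PLA, PEEK. Among those, PEEK has the highest strength (MPa) (≈ 1200).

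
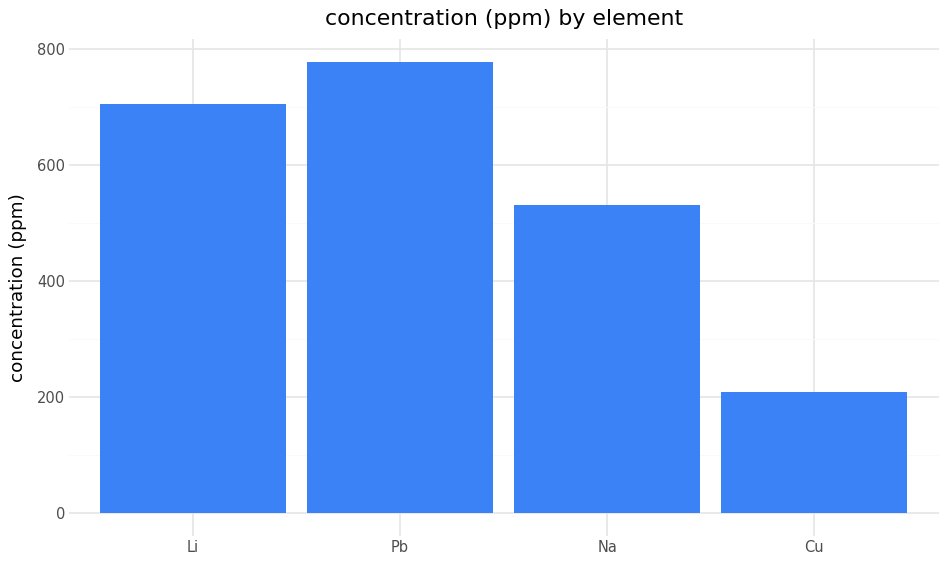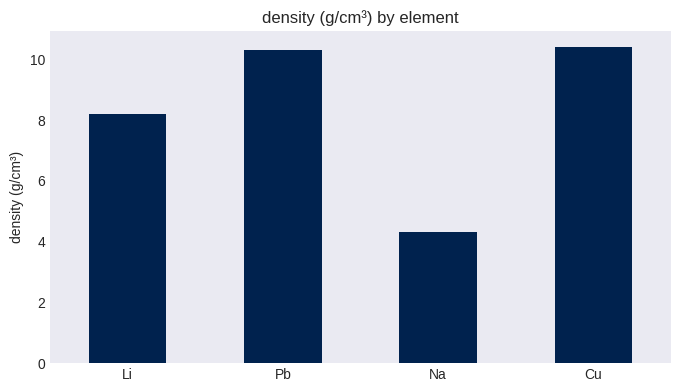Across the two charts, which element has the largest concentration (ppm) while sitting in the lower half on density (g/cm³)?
Li

Chart 2 median density (g/cm³) ≈ 9; below-median elements: Li, Na. Among those, Li has the highest concentration (ppm) (≈ 700).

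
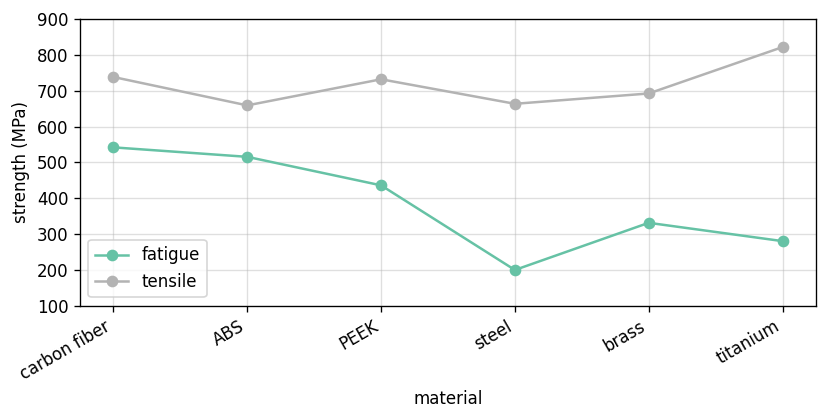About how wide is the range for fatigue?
≈ 300

Max carbon fiber ≈ 500, min steel ≈ 200; range ≈ 300.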